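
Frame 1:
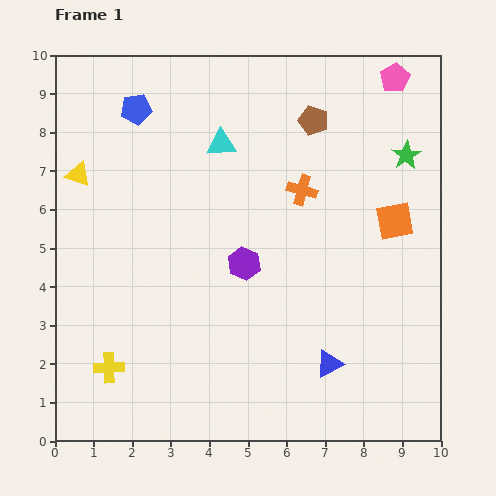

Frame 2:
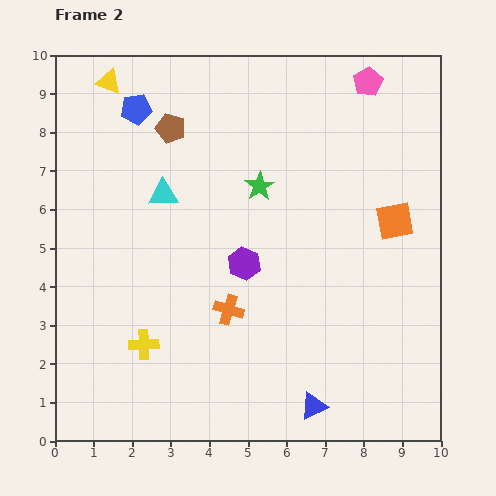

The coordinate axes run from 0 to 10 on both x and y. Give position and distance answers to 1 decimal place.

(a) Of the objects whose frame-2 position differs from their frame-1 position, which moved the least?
the pink pentagon

(moved 0.7)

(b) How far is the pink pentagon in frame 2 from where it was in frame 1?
0.7

The pink pentagon moved from (8.8, 9.4) to (8.1, 9.3), a distance of √(0.7² + 0.1²) ≈ 0.7.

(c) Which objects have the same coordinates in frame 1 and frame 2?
the blue pentagon, the purple hexagon, the orange square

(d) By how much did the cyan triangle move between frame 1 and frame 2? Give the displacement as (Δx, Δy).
(-1.5, -1.3)

The cyan triangle was at (4.3, 7.7) in frame 1 and (2.8, 6.4) in frame 2.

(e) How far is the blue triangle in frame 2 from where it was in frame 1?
1.2

The blue triangle moved from (7.1, 2.0) to (6.7, 0.9), a distance of √(0.4² + 1.1²) ≈ 1.2.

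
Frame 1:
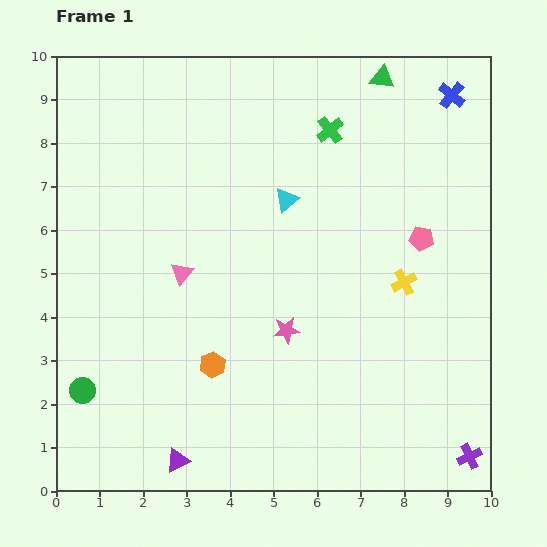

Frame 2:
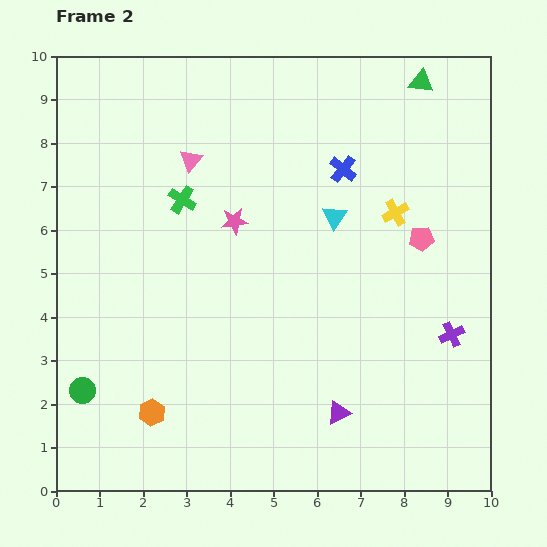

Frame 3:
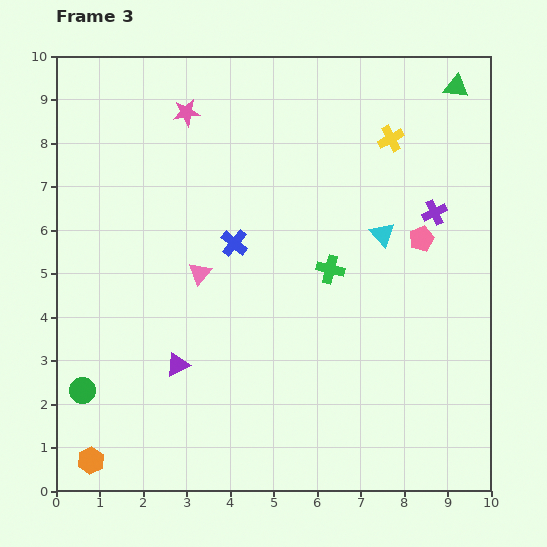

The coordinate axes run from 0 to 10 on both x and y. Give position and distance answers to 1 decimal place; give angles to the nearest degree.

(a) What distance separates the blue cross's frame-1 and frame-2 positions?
3.0

The blue cross moved from (9.1, 9.1) to (6.6, 7.4), a distance of √(2.5² + 1.7²) ≈ 3.0.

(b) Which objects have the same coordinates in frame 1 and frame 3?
the green circle, the pink pentagon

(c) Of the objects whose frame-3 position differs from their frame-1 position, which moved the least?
the pink triangle

(moved 0.4)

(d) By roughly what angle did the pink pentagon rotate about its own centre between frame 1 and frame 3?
31° counter-clockwise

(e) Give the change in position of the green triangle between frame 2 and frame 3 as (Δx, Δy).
(0.8, -0.1)

The green triangle was at (8.4, 9.4) in frame 2 and (9.2, 9.3) in frame 3.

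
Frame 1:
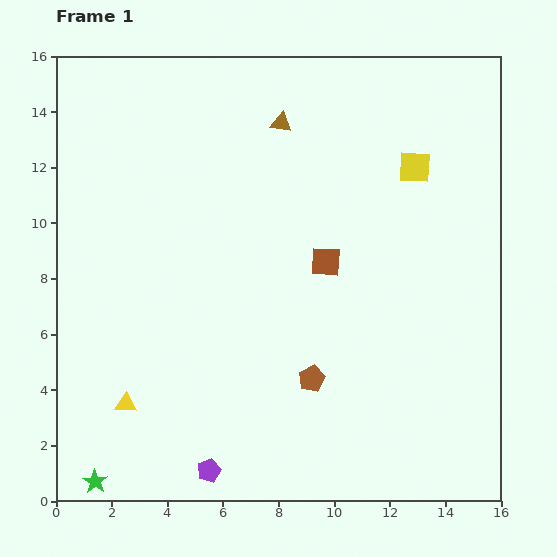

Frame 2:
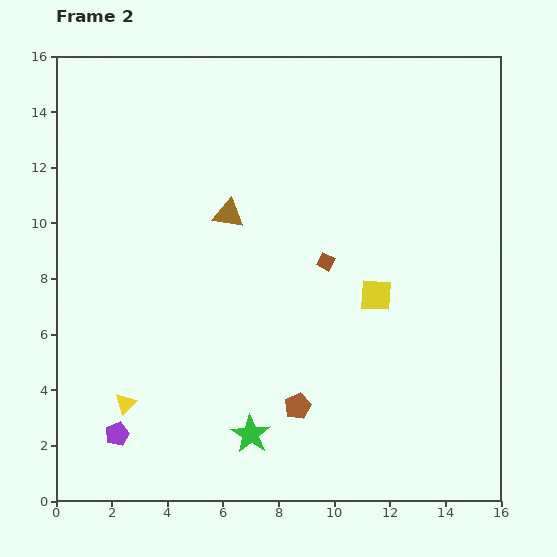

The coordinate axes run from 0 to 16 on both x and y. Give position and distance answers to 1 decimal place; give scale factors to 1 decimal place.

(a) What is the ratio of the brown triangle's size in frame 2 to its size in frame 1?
1.5×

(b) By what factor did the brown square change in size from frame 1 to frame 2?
0.6×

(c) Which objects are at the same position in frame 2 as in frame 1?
the brown square, the yellow triangle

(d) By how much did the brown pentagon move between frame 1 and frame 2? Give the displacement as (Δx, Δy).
(-0.5, -1.0)

The brown pentagon was at (9.2, 4.4) in frame 1 and (8.7, 3.4) in frame 2.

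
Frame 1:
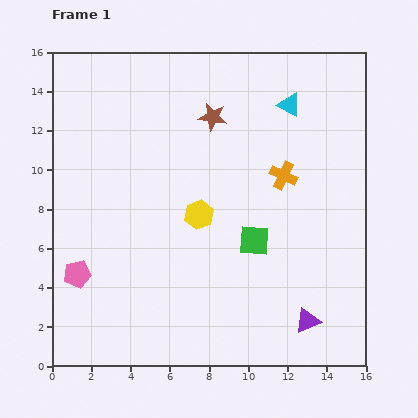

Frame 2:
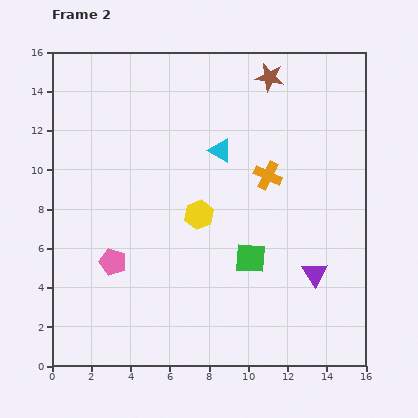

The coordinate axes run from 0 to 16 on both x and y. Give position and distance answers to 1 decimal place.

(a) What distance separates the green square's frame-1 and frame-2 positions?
0.9

The green square moved from (10.3, 6.4) to (10.1, 5.5), a distance of √(0.2² + 0.9²) ≈ 0.9.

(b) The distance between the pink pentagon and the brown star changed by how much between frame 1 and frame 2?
+1.7

Distance in frame 1: 10.6. Distance in frame 2: 12.3.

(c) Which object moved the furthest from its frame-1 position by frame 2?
the cyan triangle

(moved 4.2; next 3.5)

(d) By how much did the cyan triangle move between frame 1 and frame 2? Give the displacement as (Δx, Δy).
(-3.5, -2.3)

The cyan triangle was at (12.1, 13.3) in frame 1 and (8.6, 11.0) in frame 2.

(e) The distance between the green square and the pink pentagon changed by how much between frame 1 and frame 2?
-2.2

Distance in frame 1: 9.2. Distance in frame 2: 7.0.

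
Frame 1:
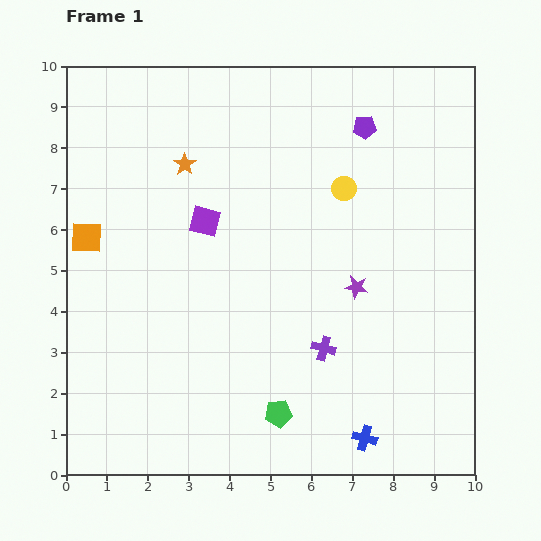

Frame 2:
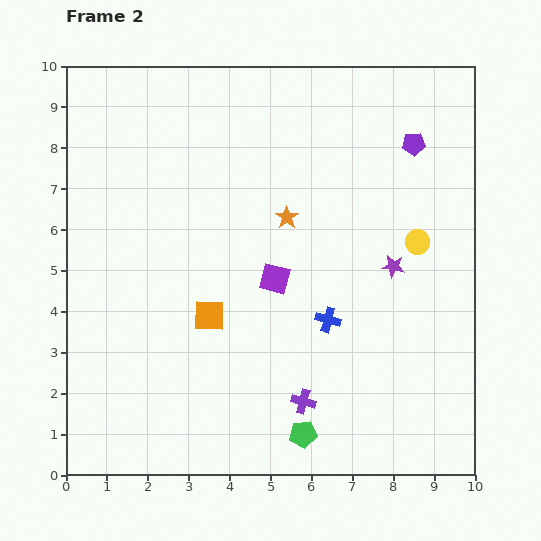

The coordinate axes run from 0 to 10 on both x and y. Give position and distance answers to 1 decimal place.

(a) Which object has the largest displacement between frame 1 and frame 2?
the orange square

(moved 3.6; next 3.0)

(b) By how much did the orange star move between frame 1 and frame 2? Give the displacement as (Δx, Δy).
(2.5, -1.3)

The orange star was at (2.9, 7.6) in frame 1 and (5.4, 6.3) in frame 2.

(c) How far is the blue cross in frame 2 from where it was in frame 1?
3.0

The blue cross moved from (7.3, 0.9) to (6.4, 3.8), a distance of √(0.9² + 2.9²) ≈ 3.0.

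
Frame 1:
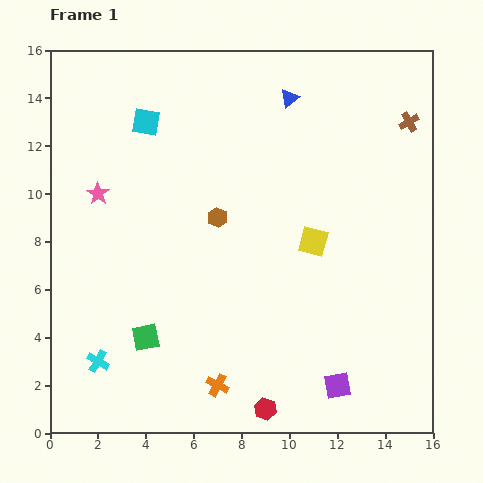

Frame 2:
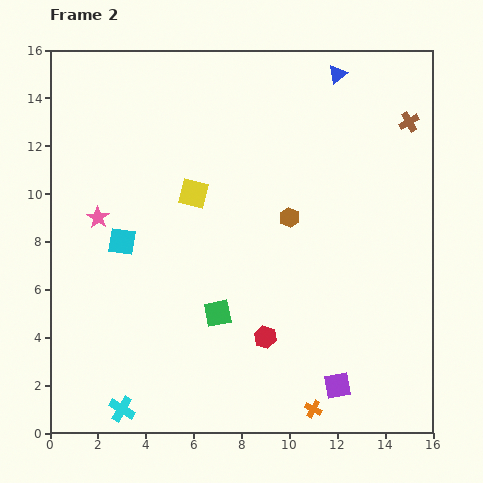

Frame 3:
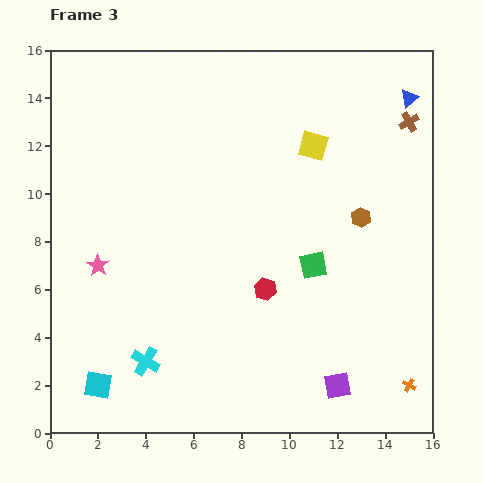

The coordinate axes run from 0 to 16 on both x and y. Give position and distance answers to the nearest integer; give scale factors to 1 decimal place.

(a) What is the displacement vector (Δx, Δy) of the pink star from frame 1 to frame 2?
(0, -1)

The pink star was at (2, 10) in frame 1 and (2, 9) in frame 2.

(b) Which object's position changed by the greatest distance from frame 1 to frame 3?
the cyan square

(moved 11; next 8)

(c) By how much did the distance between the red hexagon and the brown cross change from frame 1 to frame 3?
-4

Distance in frame 1: 13. Distance in frame 3: 9.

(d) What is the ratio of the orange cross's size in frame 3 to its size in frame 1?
0.6×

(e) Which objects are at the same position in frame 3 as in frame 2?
the brown cross, the purple square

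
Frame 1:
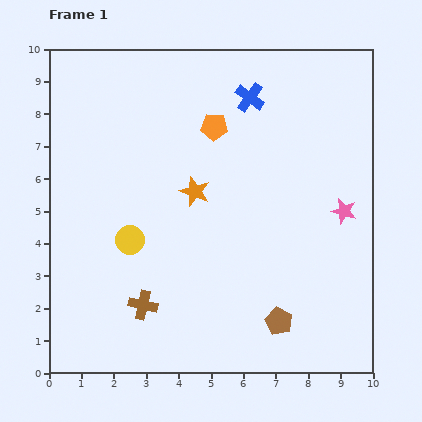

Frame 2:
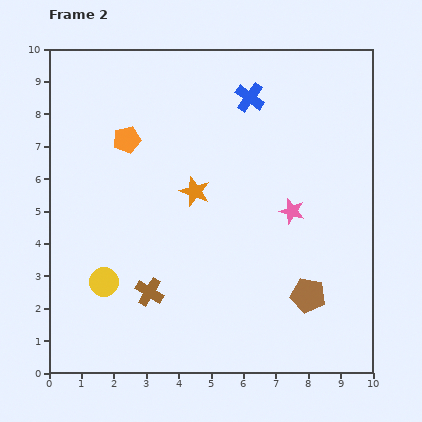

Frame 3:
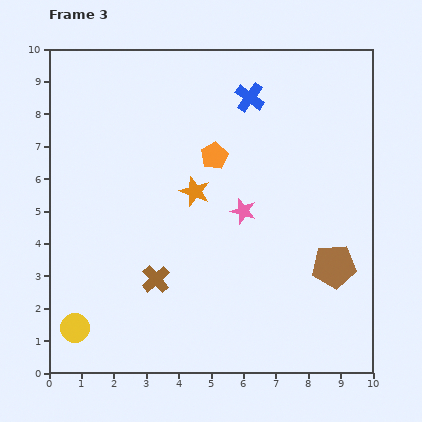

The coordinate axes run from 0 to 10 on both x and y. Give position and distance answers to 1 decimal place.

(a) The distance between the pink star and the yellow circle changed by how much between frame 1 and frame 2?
-0.5

Distance in frame 1: 6.7. Distance in frame 2: 6.2.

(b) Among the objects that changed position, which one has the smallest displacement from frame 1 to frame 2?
the brown cross

(moved 0.4)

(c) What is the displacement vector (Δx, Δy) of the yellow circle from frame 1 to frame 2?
(-0.8, -1.3)

The yellow circle was at (2.5, 4.1) in frame 1 and (1.7, 2.8) in frame 2.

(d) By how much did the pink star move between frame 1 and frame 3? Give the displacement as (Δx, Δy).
(-3.1, 0.0)

The pink star was at (9.1, 5.0) in frame 1 and (6.0, 5.0) in frame 3.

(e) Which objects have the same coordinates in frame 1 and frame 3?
the orange star, the blue cross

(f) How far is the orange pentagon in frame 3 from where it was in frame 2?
2.7

The orange pentagon moved from (2.4, 7.2) to (5.1, 6.7), a distance of √(2.7² + 0.5²) ≈ 2.7.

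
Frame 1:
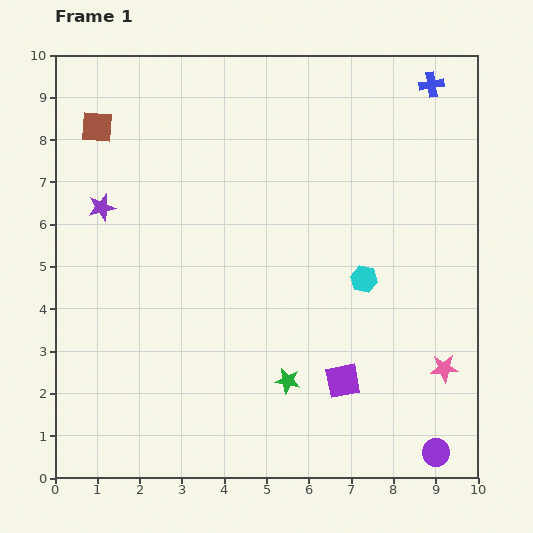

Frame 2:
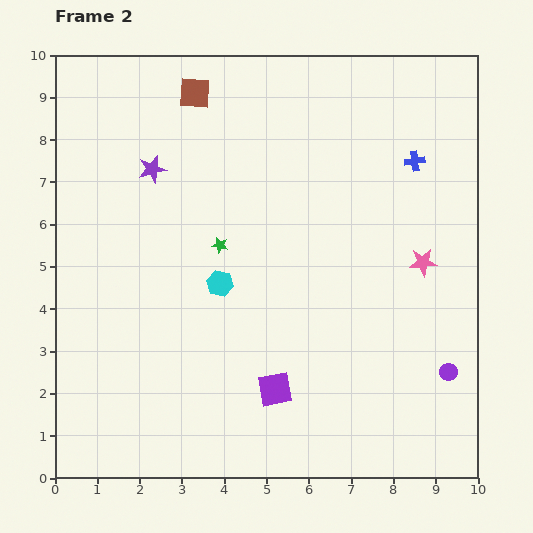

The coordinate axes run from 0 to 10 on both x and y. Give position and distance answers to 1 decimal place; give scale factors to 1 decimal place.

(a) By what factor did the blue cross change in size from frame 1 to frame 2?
0.8×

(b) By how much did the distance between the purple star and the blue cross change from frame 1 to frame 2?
-2.1

Distance in frame 1: 8.3. Distance in frame 2: 6.2.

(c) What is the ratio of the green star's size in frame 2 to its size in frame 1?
0.6×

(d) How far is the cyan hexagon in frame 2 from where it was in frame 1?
3.4

The cyan hexagon moved from (7.3, 4.7) to (3.9, 4.6), a distance of √(3.4² + 0.1²) ≈ 3.4.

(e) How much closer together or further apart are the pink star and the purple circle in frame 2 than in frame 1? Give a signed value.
+0.7

Distance in frame 1: 2.0. Distance in frame 2: 2.7.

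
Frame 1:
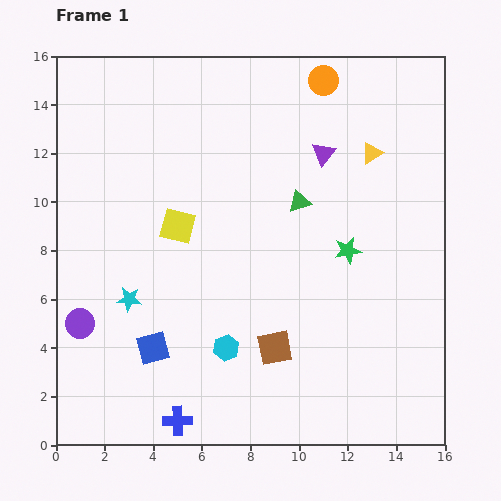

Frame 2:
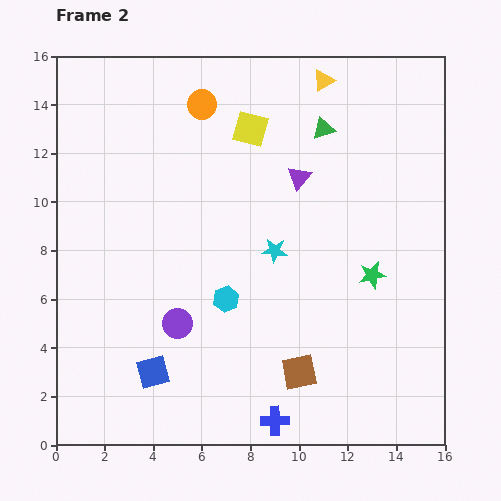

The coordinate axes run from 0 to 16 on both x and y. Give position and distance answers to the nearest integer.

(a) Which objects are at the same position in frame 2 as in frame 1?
none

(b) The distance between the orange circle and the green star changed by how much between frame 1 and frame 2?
+3

Distance in frame 1: 7. Distance in frame 2: 10.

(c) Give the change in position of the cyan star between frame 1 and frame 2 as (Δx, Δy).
(6, 2)

The cyan star was at (3, 6) in frame 1 and (9, 8) in frame 2.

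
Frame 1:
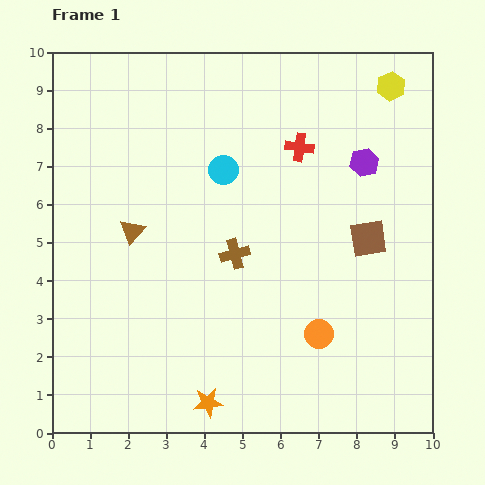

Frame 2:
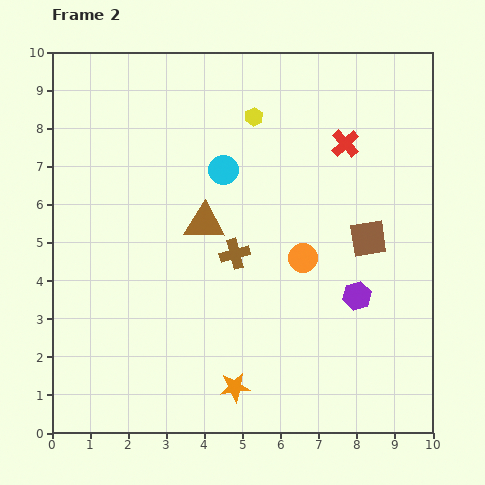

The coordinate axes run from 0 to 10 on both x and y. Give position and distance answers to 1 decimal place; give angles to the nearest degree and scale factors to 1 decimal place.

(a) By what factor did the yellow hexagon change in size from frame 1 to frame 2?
0.6×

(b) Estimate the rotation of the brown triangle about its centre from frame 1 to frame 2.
51° clockwise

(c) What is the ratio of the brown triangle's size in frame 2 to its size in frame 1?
1.6×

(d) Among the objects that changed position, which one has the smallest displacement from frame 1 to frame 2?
the orange star

(moved 0.8)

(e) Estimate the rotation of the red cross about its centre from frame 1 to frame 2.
40° clockwise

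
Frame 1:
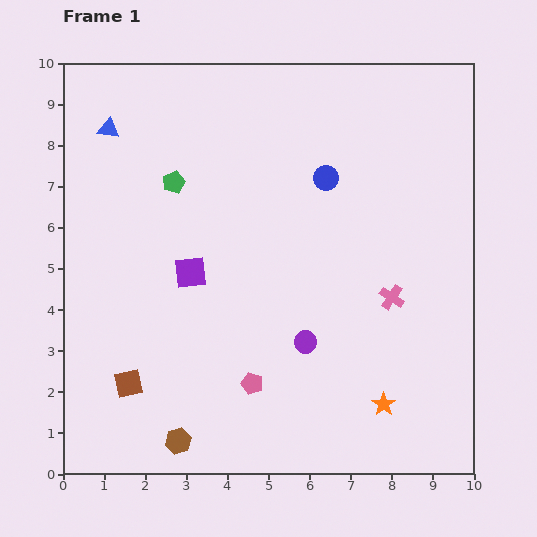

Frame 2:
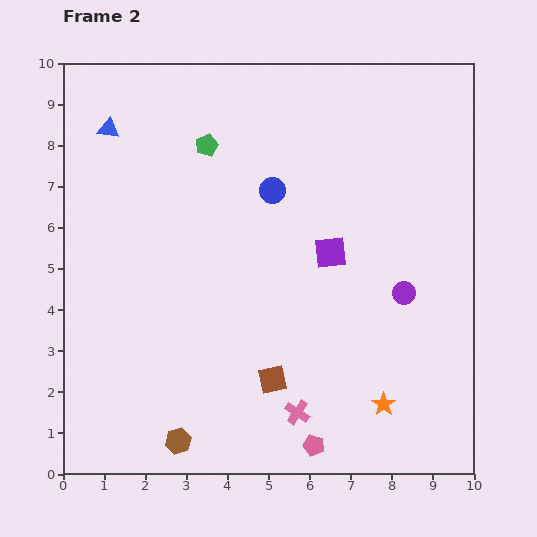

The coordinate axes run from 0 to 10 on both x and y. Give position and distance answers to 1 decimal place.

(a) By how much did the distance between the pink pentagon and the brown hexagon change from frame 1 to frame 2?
+1.0

Distance in frame 1: 2.3. Distance in frame 2: 3.3.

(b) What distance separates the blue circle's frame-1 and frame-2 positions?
1.3

The blue circle moved from (6.4, 7.2) to (5.1, 6.9), a distance of √(1.3² + 0.3²) ≈ 1.3.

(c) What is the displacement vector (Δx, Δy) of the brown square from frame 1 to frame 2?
(3.5, 0.1)

The brown square was at (1.6, 2.2) in frame 1 and (5.1, 2.3) in frame 2.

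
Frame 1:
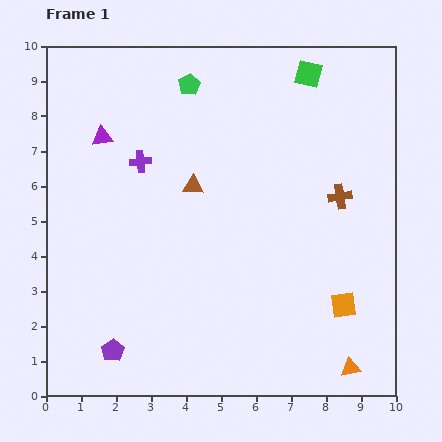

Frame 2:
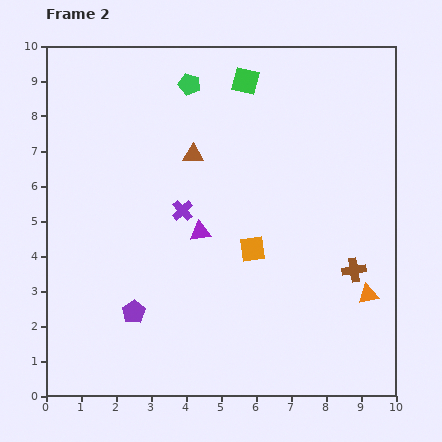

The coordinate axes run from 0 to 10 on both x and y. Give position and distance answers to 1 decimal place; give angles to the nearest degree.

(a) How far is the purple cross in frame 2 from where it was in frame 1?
1.8

The purple cross moved from (2.7, 6.7) to (3.9, 5.3), a distance of √(1.2² + 1.4²) ≈ 1.8.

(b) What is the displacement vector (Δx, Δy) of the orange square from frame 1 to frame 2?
(-2.6, 1.6)

The orange square was at (8.5, 2.6) in frame 1 and (5.9, 4.2) in frame 2.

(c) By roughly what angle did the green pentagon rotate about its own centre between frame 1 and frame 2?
26° counter-clockwise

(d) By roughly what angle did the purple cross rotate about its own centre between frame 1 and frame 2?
37° counter-clockwise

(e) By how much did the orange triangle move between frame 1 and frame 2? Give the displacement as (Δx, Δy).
(0.5, 2.1)

The orange triangle was at (8.7, 0.8) in frame 1 and (9.2, 2.9) in frame 2.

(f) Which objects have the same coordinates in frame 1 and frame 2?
the green pentagon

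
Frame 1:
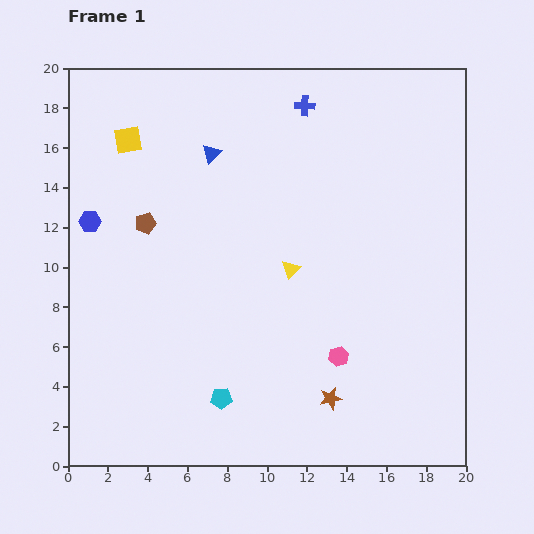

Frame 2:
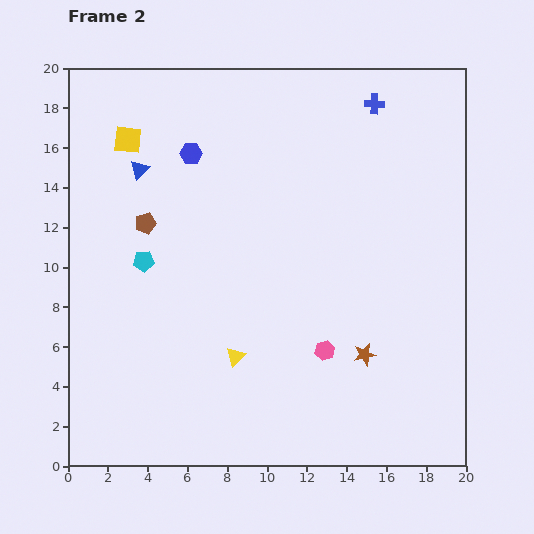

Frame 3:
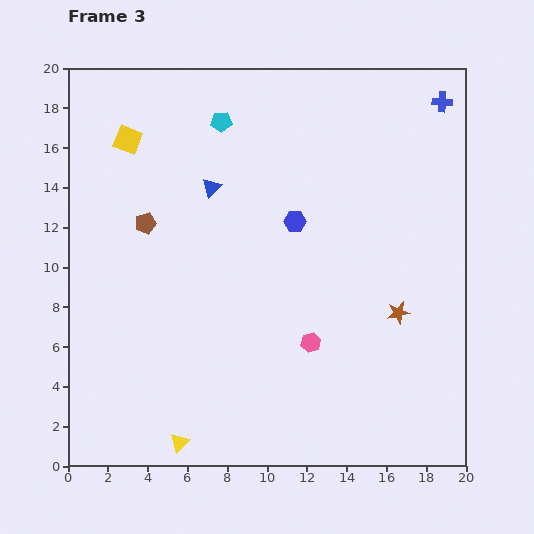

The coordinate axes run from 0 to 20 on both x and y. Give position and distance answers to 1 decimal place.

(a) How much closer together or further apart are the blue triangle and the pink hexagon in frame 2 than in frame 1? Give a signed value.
+1.0

Distance in frame 1: 12.0. Distance in frame 2: 13.0.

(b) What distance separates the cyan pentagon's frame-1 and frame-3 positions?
13.9

The cyan pentagon moved from (7.7, 3.4) to (7.7, 17.3), a distance of √(0.0² + 13.9²) ≈ 13.9.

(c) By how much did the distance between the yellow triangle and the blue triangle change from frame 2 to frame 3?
+2.3

Distance in frame 2: 10.6. Distance in frame 3: 12.9.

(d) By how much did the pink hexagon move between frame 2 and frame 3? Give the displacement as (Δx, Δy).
(-0.7, 0.4)

The pink hexagon was at (12.9, 5.8) in frame 2 and (12.2, 6.2) in frame 3.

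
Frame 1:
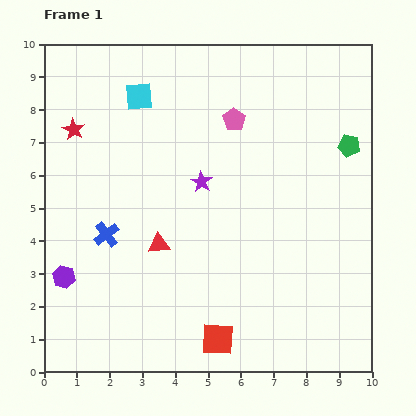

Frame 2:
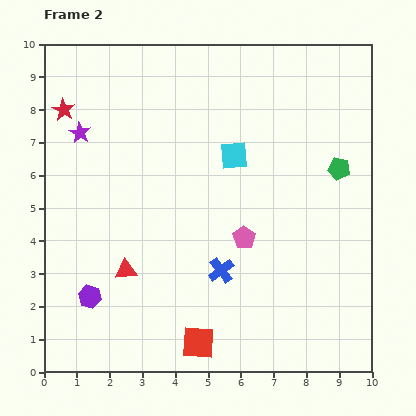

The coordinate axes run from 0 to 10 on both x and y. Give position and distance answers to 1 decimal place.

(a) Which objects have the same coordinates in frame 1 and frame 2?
none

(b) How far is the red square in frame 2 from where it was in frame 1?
0.6

The red square moved from (5.3, 1.0) to (4.7, 0.9), a distance of √(0.6² + 0.1²) ≈ 0.6.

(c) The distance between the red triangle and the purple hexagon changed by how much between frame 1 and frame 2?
-1.7

Distance in frame 1: 3.1. Distance in frame 2: 1.4.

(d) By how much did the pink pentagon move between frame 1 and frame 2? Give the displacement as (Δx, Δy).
(0.3, -3.6)

The pink pentagon was at (5.8, 7.7) in frame 1 and (6.1, 4.1) in frame 2.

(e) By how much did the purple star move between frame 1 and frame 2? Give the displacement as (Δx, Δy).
(-3.7, 1.5)

The purple star was at (4.8, 5.8) in frame 1 and (1.1, 7.3) in frame 2.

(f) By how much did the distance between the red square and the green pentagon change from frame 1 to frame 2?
-0.3

Distance in frame 1: 7.1. Distance in frame 2: 6.8.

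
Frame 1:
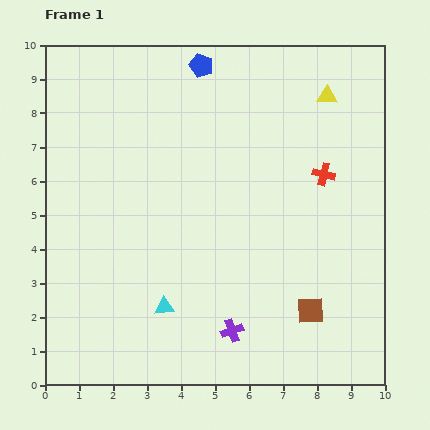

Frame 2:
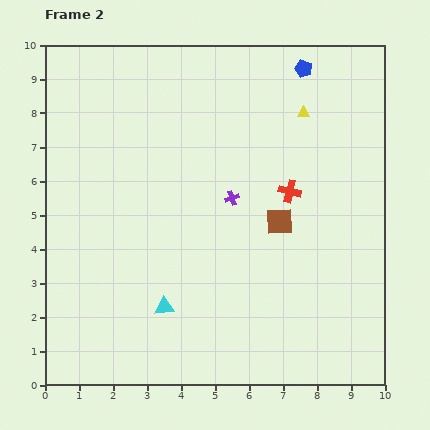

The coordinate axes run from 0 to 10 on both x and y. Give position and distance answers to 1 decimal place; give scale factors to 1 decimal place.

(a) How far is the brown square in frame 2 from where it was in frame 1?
2.8

The brown square moved from (7.8, 2.2) to (6.9, 4.8), a distance of √(0.9² + 2.6²) ≈ 2.8.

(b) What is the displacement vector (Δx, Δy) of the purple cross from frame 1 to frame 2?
(0.0, 3.9)

The purple cross was at (5.5, 1.6) in frame 1 and (5.5, 5.5) in frame 2.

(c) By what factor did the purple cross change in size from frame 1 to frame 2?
0.6×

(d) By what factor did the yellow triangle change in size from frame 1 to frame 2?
0.6×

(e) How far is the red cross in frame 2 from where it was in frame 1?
1.1

The red cross moved from (8.2, 6.2) to (7.2, 5.7), a distance of √(1.0² + 0.5²) ≈ 1.1.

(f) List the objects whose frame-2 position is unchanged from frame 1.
the cyan triangle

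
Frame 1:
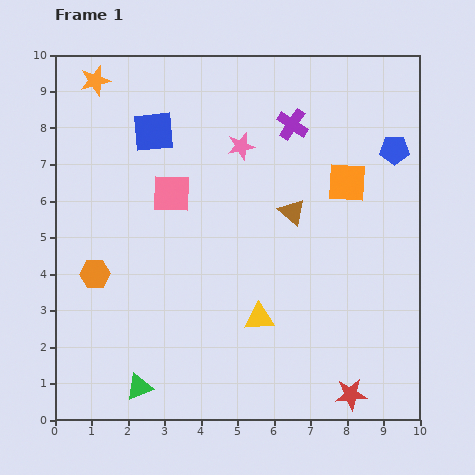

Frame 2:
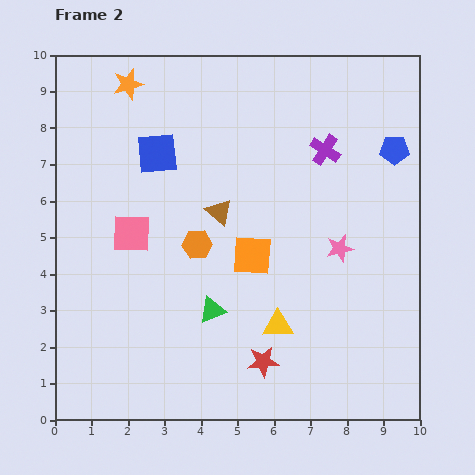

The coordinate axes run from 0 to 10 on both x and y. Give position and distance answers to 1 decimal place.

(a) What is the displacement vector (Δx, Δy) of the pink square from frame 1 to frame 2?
(-1.1, -1.1)

The pink square was at (3.2, 6.2) in frame 1 and (2.1, 5.1) in frame 2.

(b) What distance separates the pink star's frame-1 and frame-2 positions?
3.9

The pink star moved from (5.1, 7.5) to (7.8, 4.7), a distance of √(2.7² + 2.8²) ≈ 3.9.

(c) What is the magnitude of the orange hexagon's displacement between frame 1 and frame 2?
2.9

The orange hexagon moved from (1.1, 4.0) to (3.9, 4.8), a distance of √(2.8² + 0.8²) ≈ 2.9.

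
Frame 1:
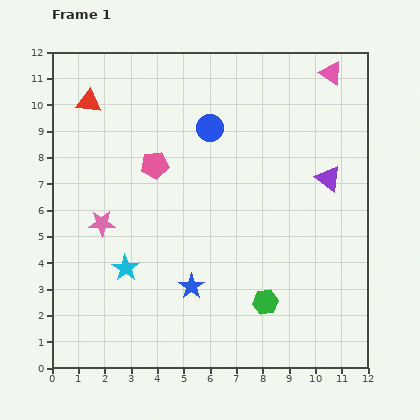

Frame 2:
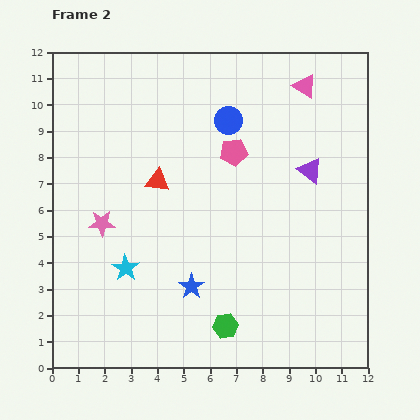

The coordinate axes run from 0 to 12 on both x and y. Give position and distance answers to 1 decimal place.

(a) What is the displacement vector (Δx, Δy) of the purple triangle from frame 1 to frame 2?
(-0.7, 0.3)

The purple triangle was at (10.5, 7.2) in frame 1 and (9.8, 7.5) in frame 2.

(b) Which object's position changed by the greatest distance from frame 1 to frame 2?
the red triangle

(moved 4.0; next 3.0)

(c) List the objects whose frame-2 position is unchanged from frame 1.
the blue star, the pink star, the cyan star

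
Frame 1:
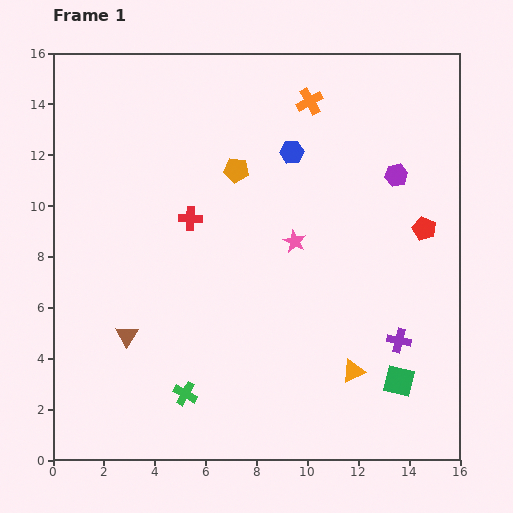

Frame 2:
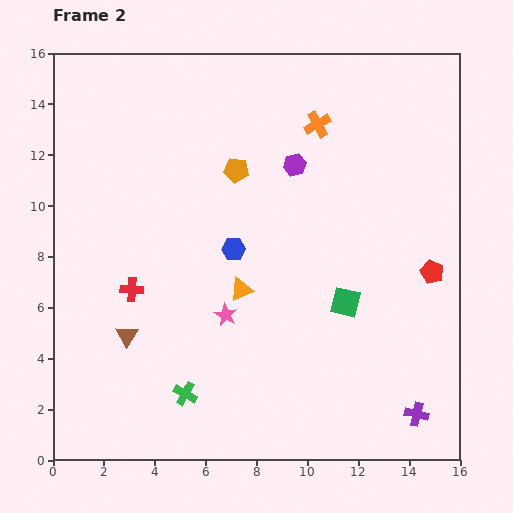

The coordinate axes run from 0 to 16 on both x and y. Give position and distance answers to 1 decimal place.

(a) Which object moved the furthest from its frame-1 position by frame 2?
the orange triangle

(moved 5.4; next 4.4)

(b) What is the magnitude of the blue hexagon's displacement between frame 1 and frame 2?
4.4

The blue hexagon moved from (9.4, 12.1) to (7.1, 8.3), a distance of √(2.3² + 3.8²) ≈ 4.4.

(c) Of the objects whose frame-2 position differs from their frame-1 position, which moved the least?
the orange cross

(moved 0.9)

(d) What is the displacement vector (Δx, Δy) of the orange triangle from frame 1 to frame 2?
(-4.4, 3.2)

The orange triangle was at (11.8, 3.5) in frame 1 and (7.4, 6.7) in frame 2.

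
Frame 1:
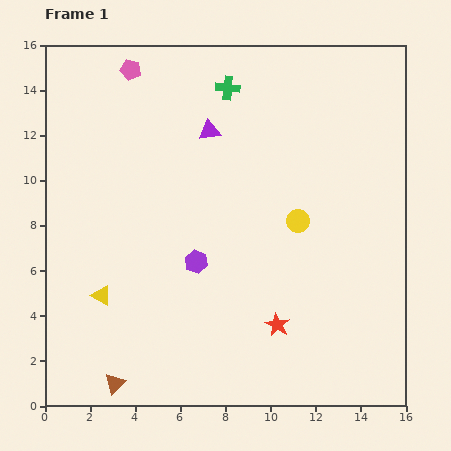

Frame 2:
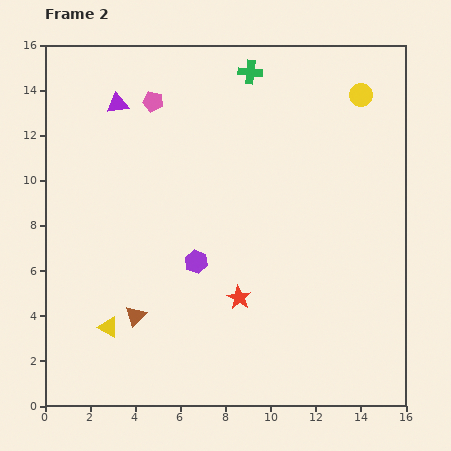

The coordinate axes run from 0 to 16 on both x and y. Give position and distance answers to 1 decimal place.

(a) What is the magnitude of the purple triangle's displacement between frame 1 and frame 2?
4.3

The purple triangle moved from (7.3, 12.2) to (3.2, 13.4), a distance of √(4.1² + 1.2²) ≈ 4.3.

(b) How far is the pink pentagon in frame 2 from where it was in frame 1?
1.7

The pink pentagon moved from (3.8, 14.9) to (4.8, 13.5), a distance of √(1.0² + 1.4²) ≈ 1.7.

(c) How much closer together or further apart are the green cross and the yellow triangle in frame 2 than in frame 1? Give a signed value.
+2.1

Distance in frame 1: 10.8. Distance in frame 2: 12.9.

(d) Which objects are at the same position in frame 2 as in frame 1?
the purple hexagon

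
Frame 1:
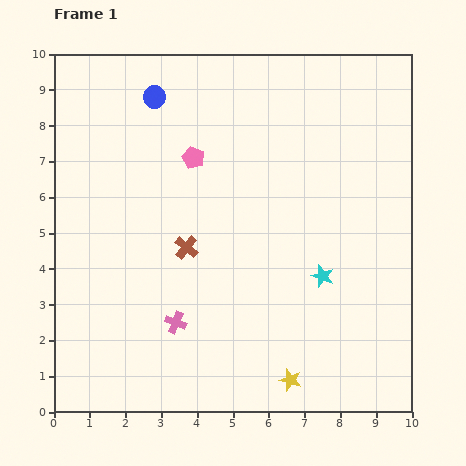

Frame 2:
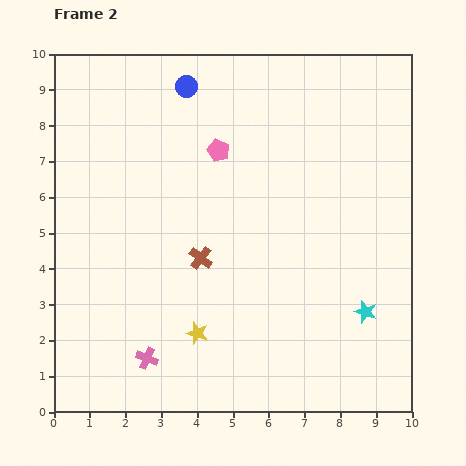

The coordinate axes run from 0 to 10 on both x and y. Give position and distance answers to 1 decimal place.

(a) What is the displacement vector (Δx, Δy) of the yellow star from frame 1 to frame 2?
(-2.6, 1.3)

The yellow star was at (6.6, 0.9) in frame 1 and (4.0, 2.2) in frame 2.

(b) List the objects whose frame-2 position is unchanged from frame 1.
none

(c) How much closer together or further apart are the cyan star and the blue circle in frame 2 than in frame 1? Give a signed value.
+1.1

Distance in frame 1: 6.9. Distance in frame 2: 8.0.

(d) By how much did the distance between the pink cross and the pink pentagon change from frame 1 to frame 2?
+1.5

Distance in frame 1: 4.6. Distance in frame 2: 6.1.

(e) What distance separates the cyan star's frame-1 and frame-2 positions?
1.6

The cyan star moved from (7.5, 3.8) to (8.7, 2.8), a distance of √(1.2² + 1.0²) ≈ 1.6.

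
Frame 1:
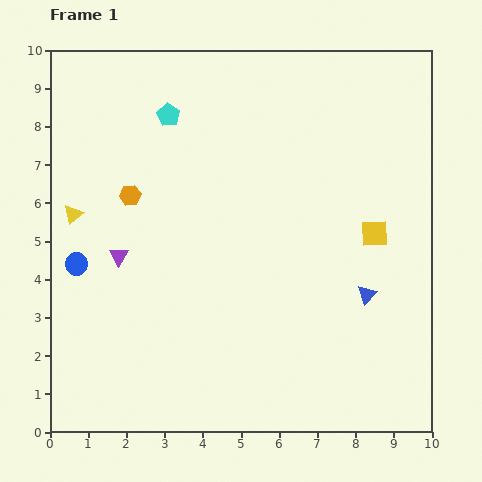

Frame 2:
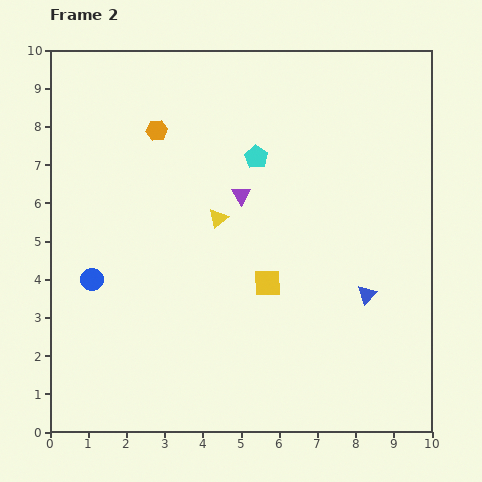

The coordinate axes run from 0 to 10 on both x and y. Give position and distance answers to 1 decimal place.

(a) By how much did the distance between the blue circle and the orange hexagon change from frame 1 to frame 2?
+2.0

Distance in frame 1: 2.3. Distance in frame 2: 4.3.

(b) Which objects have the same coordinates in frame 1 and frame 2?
the blue triangle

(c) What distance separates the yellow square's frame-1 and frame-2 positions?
3.1

The yellow square moved from (8.5, 5.2) to (5.7, 3.9), a distance of √(2.8² + 1.3²) ≈ 3.1.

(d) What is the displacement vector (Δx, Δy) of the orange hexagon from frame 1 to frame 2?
(0.7, 1.7)

The orange hexagon was at (2.1, 6.2) in frame 1 and (2.8, 7.9) in frame 2.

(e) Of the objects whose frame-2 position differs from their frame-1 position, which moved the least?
the blue circle

(moved 0.6)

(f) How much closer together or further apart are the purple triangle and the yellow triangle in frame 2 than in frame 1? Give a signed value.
-0.8

Distance in frame 1: 1.6. Distance in frame 2: 0.8.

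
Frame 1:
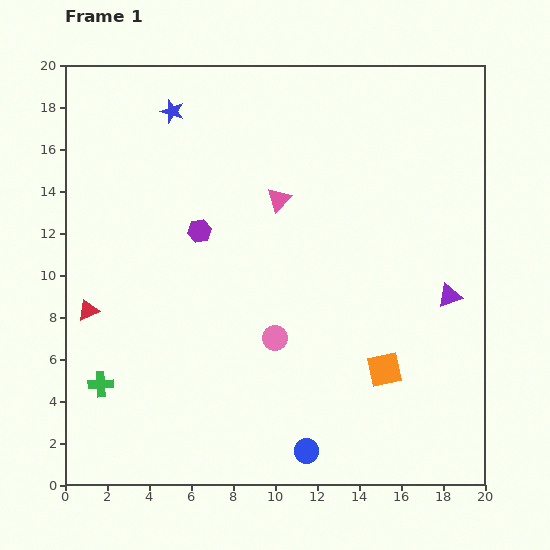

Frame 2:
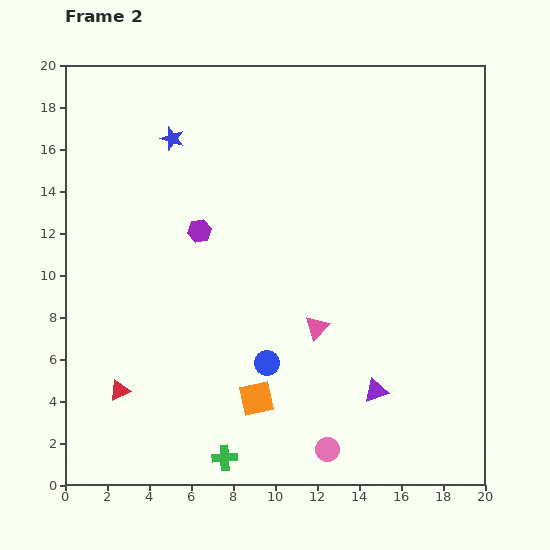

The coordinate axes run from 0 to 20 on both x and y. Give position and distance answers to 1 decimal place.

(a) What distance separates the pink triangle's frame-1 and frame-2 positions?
6.4

The pink triangle moved from (10.2, 13.6) to (12.0, 7.5), a distance of √(1.8² + 6.1²) ≈ 6.4.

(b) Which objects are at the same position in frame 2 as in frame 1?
the purple hexagon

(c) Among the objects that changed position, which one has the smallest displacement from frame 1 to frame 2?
the blue star

(moved 1.3)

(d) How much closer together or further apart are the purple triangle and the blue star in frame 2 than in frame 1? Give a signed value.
-0.5

Distance in frame 1: 15.9. Distance in frame 2: 15.4.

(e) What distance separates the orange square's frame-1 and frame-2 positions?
6.3

The orange square moved from (15.2, 5.5) to (9.1, 4.1), a distance of √(6.1² + 1.4²) ≈ 6.3.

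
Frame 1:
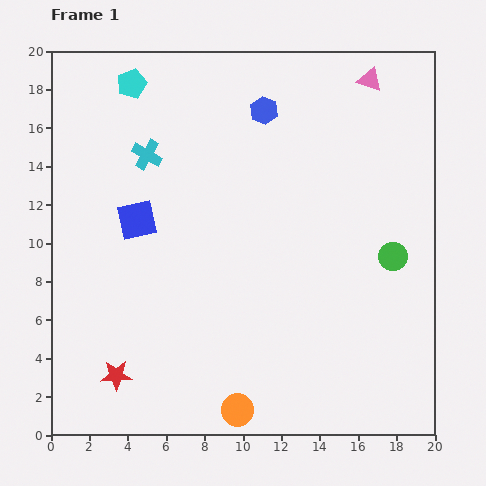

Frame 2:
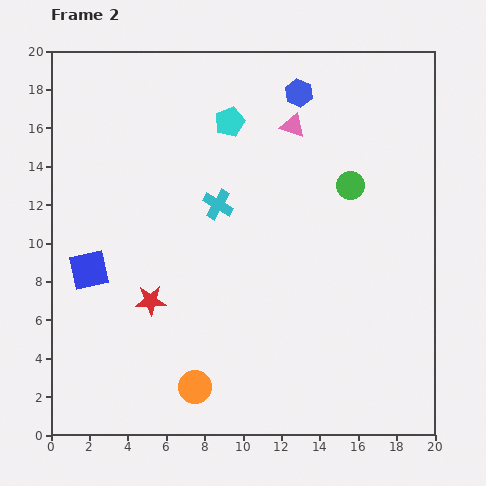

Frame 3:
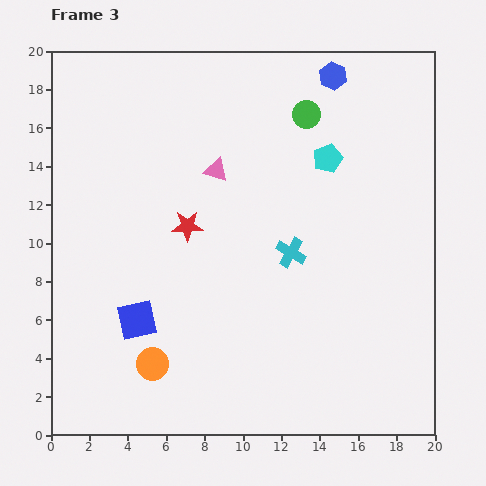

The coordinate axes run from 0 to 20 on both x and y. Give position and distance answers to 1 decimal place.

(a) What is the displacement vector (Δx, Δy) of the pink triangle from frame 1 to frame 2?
(-4.0, -2.4)

The pink triangle was at (16.6, 18.5) in frame 1 and (12.6, 16.1) in frame 2.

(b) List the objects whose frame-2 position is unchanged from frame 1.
none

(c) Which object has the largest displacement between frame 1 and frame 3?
the cyan pentagon

(moved 10.9; next 9.3)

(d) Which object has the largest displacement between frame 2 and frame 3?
the cyan pentagon

(moved 5.4; next 4.6)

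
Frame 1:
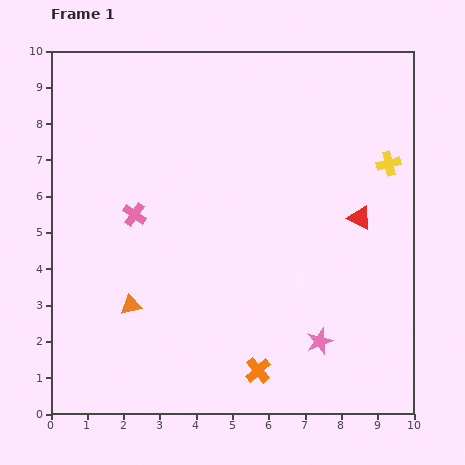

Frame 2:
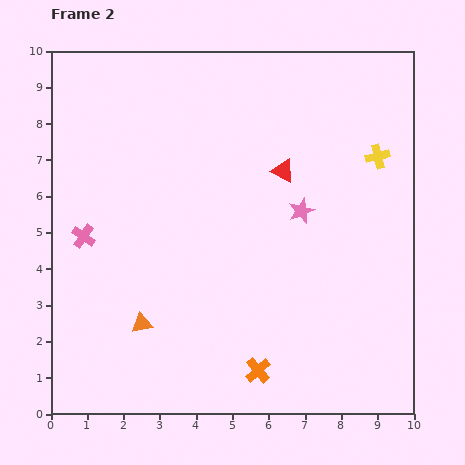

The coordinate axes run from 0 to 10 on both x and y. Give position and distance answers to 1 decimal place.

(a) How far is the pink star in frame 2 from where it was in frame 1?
3.6

The pink star moved from (7.4, 2.0) to (6.9, 5.6), a distance of √(0.5² + 3.6²) ≈ 3.6.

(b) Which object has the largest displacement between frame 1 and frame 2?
the pink star

(moved 3.6; next 2.5)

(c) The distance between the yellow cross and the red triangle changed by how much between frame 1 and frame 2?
+0.9

Distance in frame 1: 1.7. Distance in frame 2: 2.6.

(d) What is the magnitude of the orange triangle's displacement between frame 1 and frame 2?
0.6

The orange triangle moved from (2.2, 3.0) to (2.5, 2.5), a distance of √(0.3² + 0.5²) ≈ 0.6.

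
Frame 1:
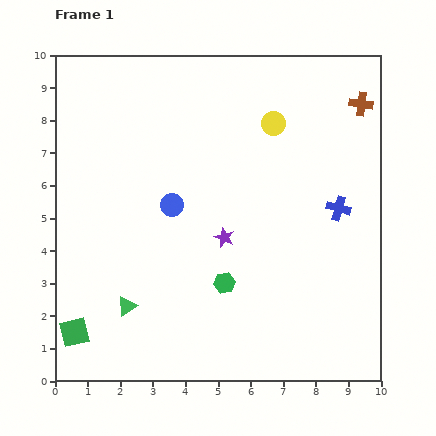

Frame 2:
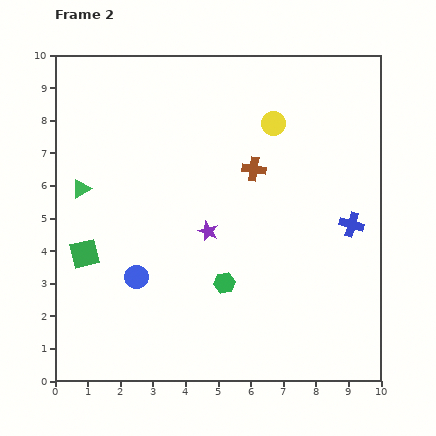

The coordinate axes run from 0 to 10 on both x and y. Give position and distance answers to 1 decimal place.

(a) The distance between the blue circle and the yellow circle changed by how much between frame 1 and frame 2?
+2.3

Distance in frame 1: 4.0. Distance in frame 2: 6.3.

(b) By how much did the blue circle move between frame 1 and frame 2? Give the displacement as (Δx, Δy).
(-1.1, -2.2)

The blue circle was at (3.6, 5.4) in frame 1 and (2.5, 3.2) in frame 2.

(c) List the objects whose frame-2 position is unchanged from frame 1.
the yellow circle, the green hexagon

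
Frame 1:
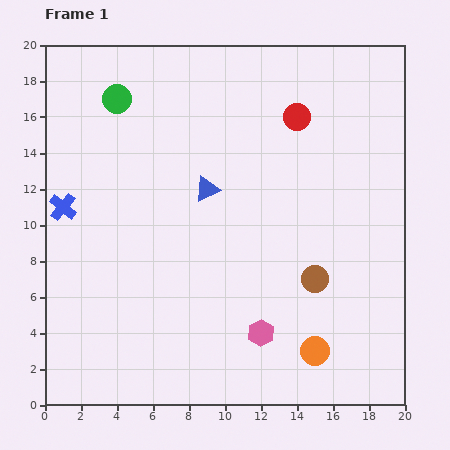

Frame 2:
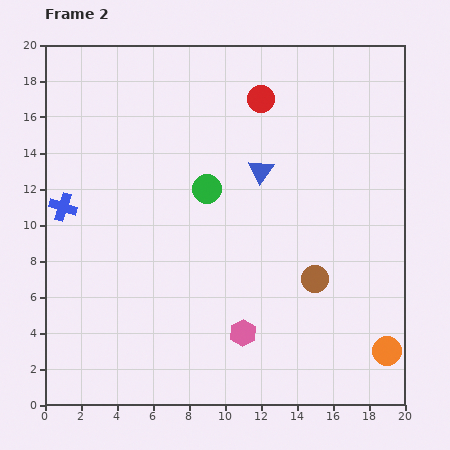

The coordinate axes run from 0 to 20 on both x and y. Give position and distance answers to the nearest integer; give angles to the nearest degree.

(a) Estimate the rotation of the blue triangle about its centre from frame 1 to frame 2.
30° counter-clockwise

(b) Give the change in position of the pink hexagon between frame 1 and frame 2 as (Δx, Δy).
(-1, 0)

The pink hexagon was at (12, 4) in frame 1 and (11, 4) in frame 2.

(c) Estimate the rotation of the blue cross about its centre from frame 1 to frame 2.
21° counter-clockwise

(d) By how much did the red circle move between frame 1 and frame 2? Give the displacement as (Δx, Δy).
(-2, 1)

The red circle was at (14, 16) in frame 1 and (12, 17) in frame 2.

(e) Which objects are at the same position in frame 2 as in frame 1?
the blue cross, the brown circle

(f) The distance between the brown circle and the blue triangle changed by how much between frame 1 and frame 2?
-1

Distance in frame 1: 8. Distance in frame 2: 7.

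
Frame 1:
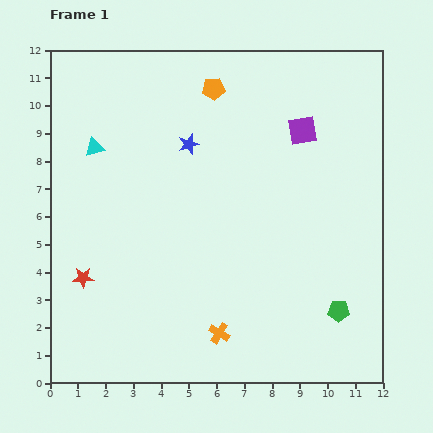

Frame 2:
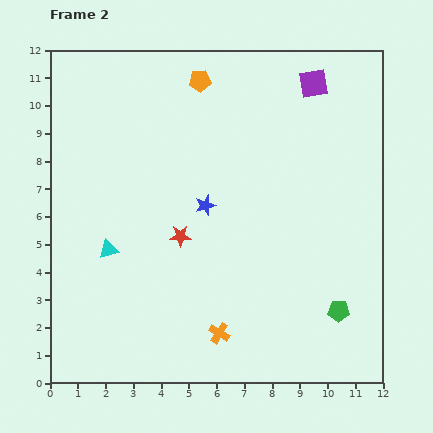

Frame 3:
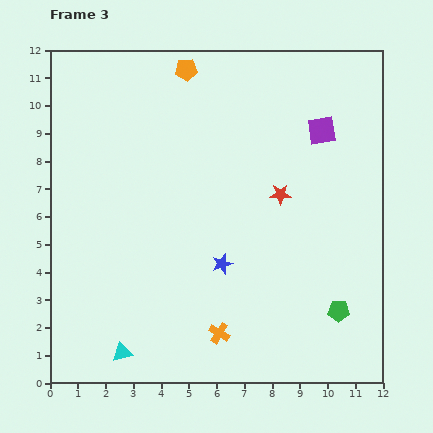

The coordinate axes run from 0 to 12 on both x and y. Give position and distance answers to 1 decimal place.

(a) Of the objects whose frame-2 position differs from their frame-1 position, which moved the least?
the orange pentagon

(moved 0.6)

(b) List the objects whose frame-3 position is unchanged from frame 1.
the green pentagon, the orange cross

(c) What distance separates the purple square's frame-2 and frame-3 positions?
1.7

The purple square moved from (9.5, 10.8) to (9.8, 9.1), a distance of √(0.3² + 1.7²) ≈ 1.7.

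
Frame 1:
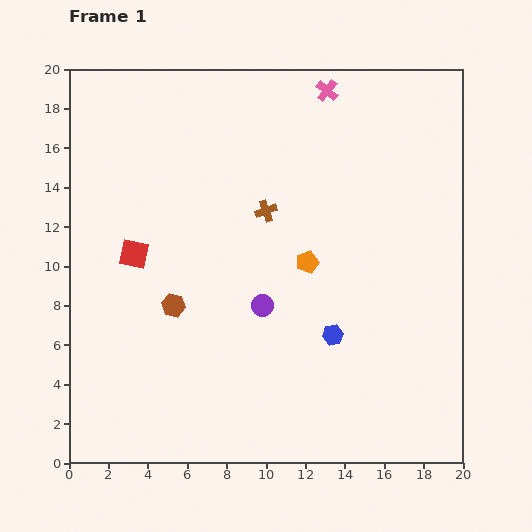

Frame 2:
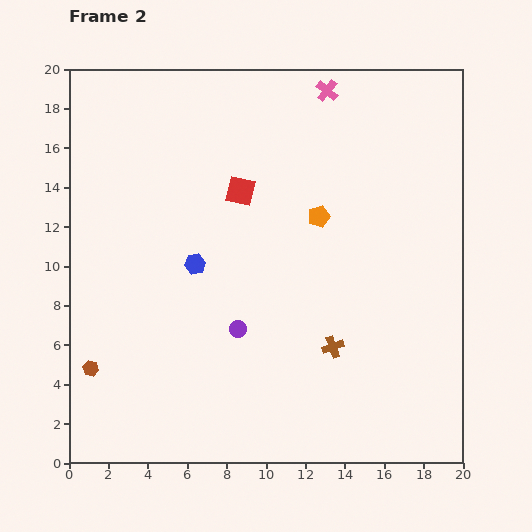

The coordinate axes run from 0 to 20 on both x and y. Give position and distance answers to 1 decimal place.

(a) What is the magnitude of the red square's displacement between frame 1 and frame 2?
6.3

The red square moved from (3.3, 10.6) to (8.7, 13.8), a distance of √(5.4² + 3.2²) ≈ 6.3.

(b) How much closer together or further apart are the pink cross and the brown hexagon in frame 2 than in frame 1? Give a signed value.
+5.1

Distance in frame 1: 13.4. Distance in frame 2: 18.5.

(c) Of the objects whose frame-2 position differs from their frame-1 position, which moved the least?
the purple circle

(moved 1.7)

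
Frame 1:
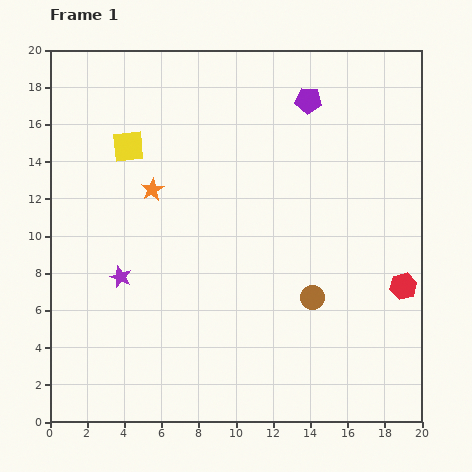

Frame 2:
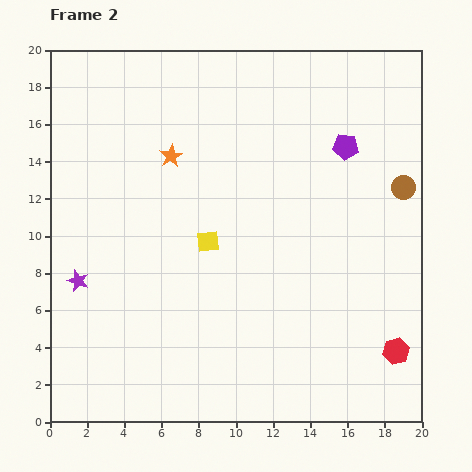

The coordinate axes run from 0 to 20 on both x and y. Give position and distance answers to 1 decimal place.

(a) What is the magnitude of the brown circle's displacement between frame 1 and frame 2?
7.7

The brown circle moved from (14.1, 6.7) to (19.0, 12.6), a distance of √(4.9² + 5.9²) ≈ 7.7.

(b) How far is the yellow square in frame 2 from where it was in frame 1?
6.7

The yellow square moved from (4.2, 14.8) to (8.5, 9.7), a distance of √(4.3² + 5.1²) ≈ 6.7.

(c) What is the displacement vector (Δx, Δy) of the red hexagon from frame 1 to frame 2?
(-0.4, -3.5)

The red hexagon was at (19.0, 7.3) in frame 1 and (18.6, 3.8) in frame 2.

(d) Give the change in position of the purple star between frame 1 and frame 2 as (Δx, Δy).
(-2.3, -0.2)

The purple star was at (3.8, 7.8) in frame 1 and (1.5, 7.6) in frame 2.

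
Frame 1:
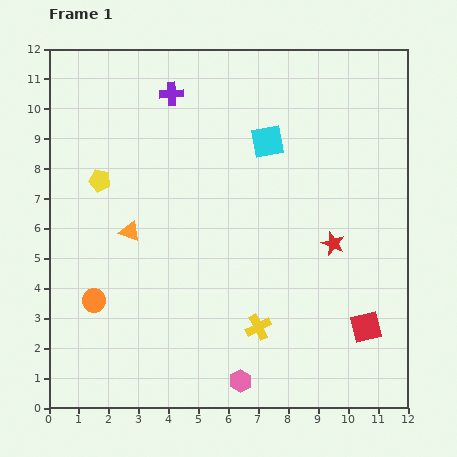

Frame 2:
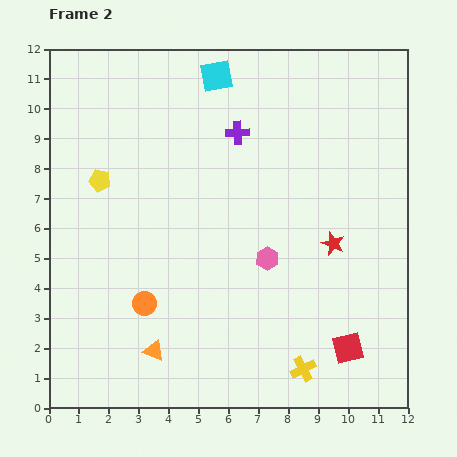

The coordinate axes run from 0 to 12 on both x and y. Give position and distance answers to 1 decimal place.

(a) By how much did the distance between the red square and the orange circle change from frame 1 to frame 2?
-2.1

Distance in frame 1: 9.1. Distance in frame 2: 7.0.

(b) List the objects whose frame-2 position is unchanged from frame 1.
the yellow pentagon, the red star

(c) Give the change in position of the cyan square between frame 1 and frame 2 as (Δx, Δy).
(-1.7, 2.2)

The cyan square was at (7.3, 8.9) in frame 1 and (5.6, 11.1) in frame 2.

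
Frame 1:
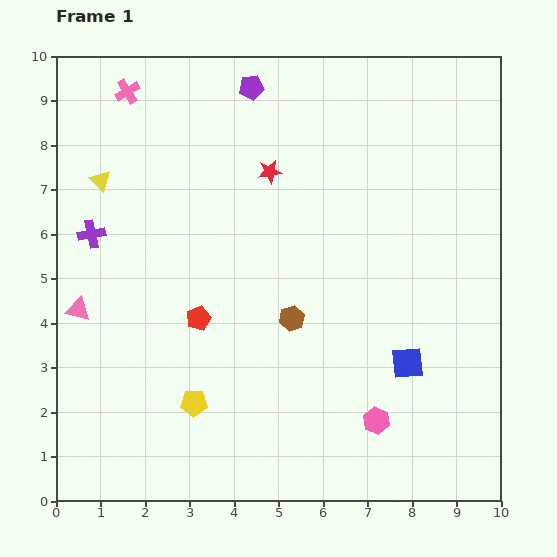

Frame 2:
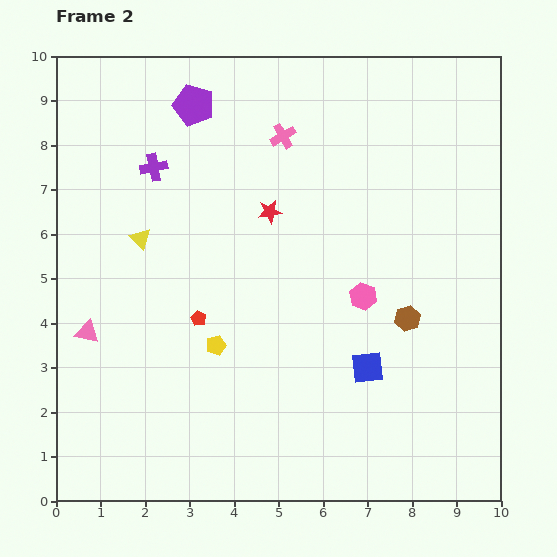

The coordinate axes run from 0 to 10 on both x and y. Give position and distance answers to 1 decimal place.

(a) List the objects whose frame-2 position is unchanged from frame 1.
the red pentagon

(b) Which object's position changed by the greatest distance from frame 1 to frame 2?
the pink cross

(moved 3.6; next 2.8)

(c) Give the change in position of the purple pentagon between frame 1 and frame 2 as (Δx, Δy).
(-1.3, -0.4)

The purple pentagon was at (4.4, 9.3) in frame 1 and (3.1, 8.9) in frame 2.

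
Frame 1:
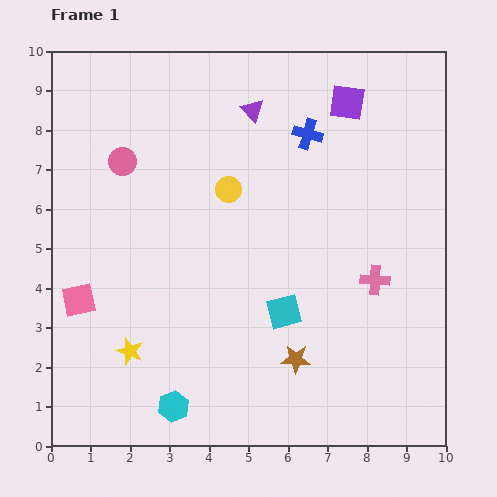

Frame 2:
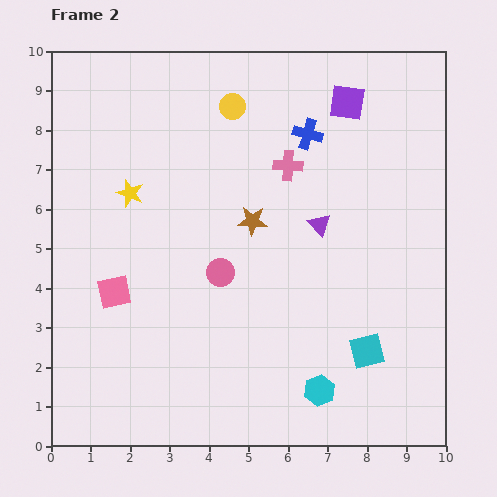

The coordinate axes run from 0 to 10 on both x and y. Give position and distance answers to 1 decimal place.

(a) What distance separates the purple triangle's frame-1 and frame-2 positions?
3.4

The purple triangle moved from (5.1, 8.5) to (6.8, 5.6), a distance of √(1.7² + 2.9²) ≈ 3.4.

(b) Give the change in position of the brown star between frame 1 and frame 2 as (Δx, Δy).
(-1.1, 3.5)

The brown star was at (6.2, 2.2) in frame 1 and (5.1, 5.7) in frame 2.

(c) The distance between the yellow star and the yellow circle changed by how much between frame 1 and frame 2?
-1.4

Distance in frame 1: 4.8. Distance in frame 2: 3.4.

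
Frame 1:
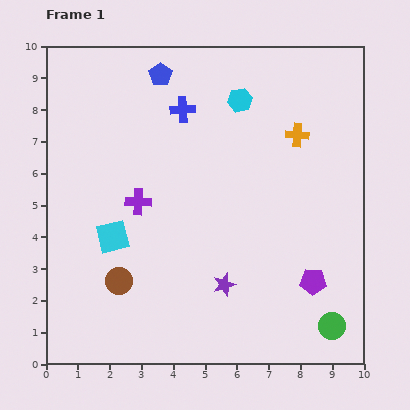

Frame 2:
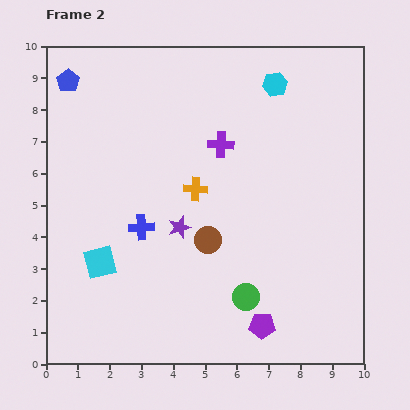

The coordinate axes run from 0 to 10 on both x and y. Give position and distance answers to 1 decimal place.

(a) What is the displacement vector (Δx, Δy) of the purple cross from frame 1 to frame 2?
(2.6, 1.8)

The purple cross was at (2.9, 5.1) in frame 1 and (5.5, 6.9) in frame 2.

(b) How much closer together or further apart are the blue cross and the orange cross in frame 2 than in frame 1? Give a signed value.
-1.6

Distance in frame 1: 3.7. Distance in frame 2: 2.1.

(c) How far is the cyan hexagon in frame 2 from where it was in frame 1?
1.2

The cyan hexagon moved from (6.1, 8.3) to (7.2, 8.8), a distance of √(1.1² + 0.5²) ≈ 1.2.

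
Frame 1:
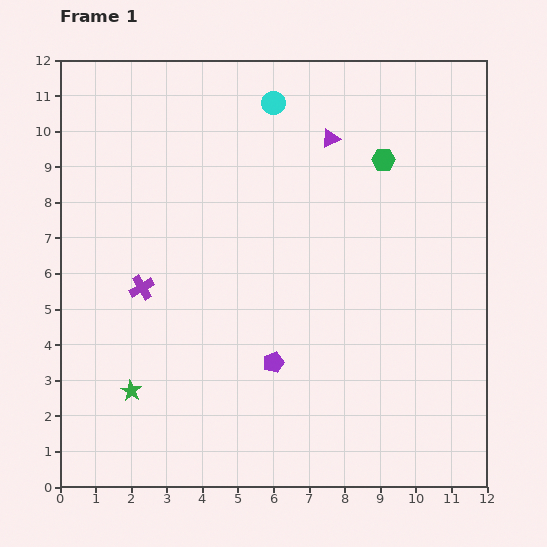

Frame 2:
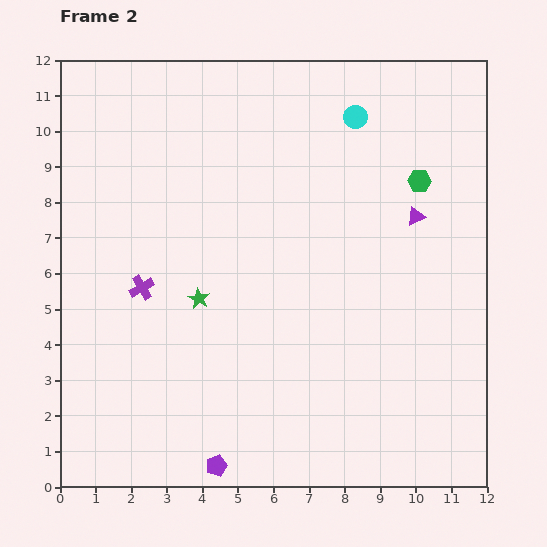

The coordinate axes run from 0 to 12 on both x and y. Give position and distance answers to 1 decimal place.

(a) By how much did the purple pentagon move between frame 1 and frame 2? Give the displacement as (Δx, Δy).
(-1.6, -2.9)

The purple pentagon was at (6.0, 3.5) in frame 1 and (4.4, 0.6) in frame 2.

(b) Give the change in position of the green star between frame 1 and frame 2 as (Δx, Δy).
(1.9, 2.6)

The green star was at (2.0, 2.7) in frame 1 and (3.9, 5.3) in frame 2.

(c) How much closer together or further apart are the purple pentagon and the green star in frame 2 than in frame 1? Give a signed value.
+0.6

Distance in frame 1: 4.1. Distance in frame 2: 4.7.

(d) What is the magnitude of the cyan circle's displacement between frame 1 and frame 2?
2.3

The cyan circle moved from (6.0, 10.8) to (8.3, 10.4), a distance of √(2.3² + 0.4²) ≈ 2.3.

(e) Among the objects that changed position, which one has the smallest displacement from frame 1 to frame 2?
the green hexagon

(moved 1.2)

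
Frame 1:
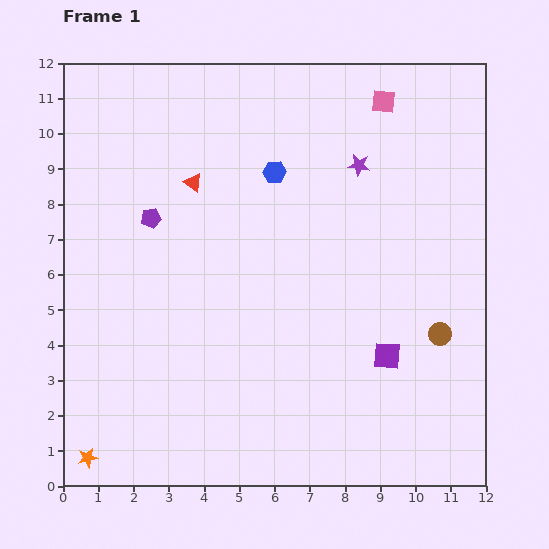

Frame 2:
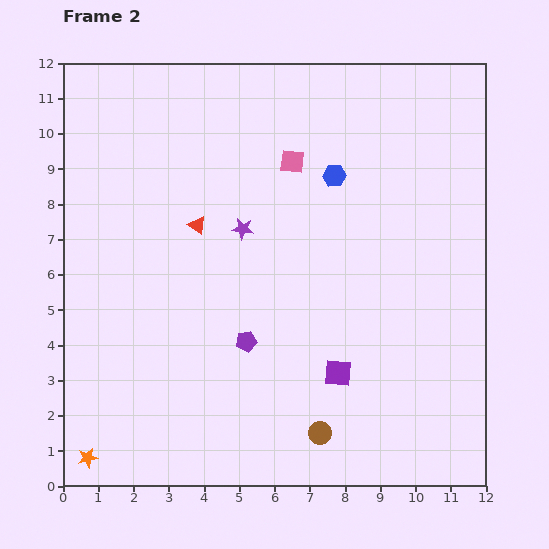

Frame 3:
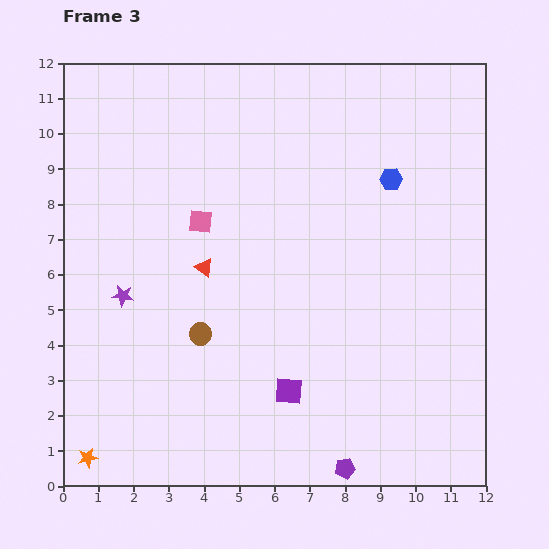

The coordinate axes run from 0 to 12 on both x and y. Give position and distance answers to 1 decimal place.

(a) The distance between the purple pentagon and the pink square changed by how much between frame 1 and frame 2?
-2.1

Distance in frame 1: 7.4. Distance in frame 2: 5.3.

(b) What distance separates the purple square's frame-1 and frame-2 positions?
1.5

The purple square moved from (9.2, 3.7) to (7.8, 3.2), a distance of √(1.4² + 0.5²) ≈ 1.5.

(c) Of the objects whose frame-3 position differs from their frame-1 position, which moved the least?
the red triangle

(moved 2.4)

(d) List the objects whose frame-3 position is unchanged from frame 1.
the orange star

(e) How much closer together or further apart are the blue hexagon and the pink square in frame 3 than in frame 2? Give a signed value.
+4.2

Distance in frame 2: 1.3. Distance in frame 3: 5.5.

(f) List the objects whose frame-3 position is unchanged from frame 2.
the orange star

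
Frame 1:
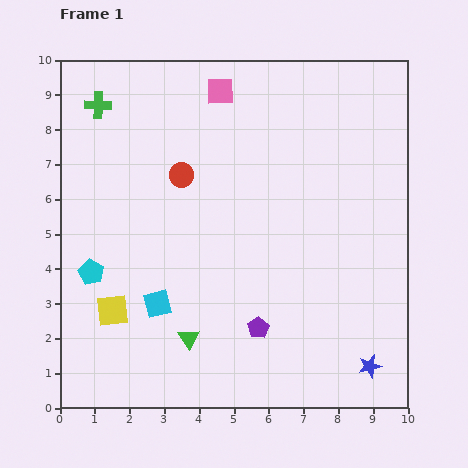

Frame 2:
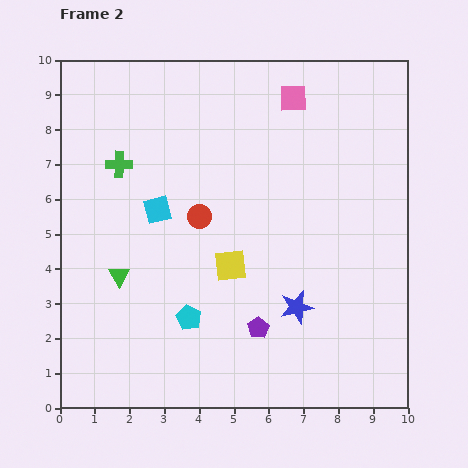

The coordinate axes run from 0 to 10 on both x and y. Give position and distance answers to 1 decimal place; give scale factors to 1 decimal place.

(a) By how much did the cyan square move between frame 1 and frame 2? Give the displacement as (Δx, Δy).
(0.0, 2.7)

The cyan square was at (2.8, 3.0) in frame 1 and (2.8, 5.7) in frame 2.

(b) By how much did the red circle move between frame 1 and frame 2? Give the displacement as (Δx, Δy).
(0.5, -1.2)

The red circle was at (3.5, 6.7) in frame 1 and (4.0, 5.5) in frame 2.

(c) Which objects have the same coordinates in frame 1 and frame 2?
the purple pentagon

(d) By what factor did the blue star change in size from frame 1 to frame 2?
1.4×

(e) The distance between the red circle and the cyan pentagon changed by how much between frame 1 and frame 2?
-0.9

Distance in frame 1: 3.8. Distance in frame 2: 2.9.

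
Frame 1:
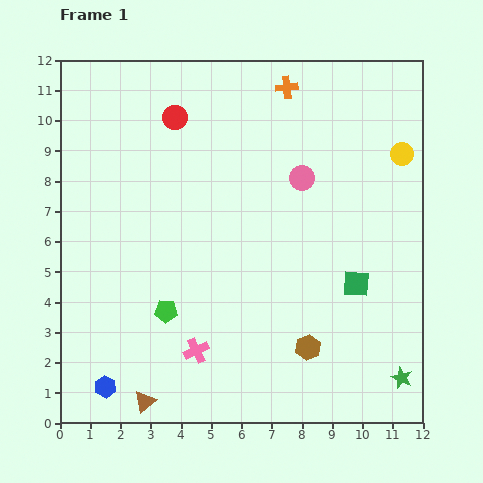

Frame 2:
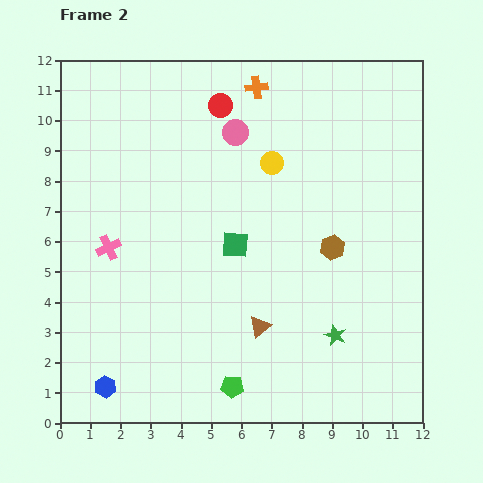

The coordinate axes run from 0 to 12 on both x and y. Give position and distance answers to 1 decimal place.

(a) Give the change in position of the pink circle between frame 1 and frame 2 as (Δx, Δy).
(-2.2, 1.5)

The pink circle was at (8.0, 8.1) in frame 1 and (5.8, 9.6) in frame 2.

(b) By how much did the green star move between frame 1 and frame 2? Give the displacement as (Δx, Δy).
(-2.2, 1.4)

The green star was at (11.3, 1.5) in frame 1 and (9.1, 2.9) in frame 2.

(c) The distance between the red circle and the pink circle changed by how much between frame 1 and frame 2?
-3.7

Distance in frame 1: 4.7. Distance in frame 2: 1.0.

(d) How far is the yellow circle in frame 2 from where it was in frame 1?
4.3

The yellow circle moved from (11.3, 8.9) to (7.0, 8.6), a distance of √(4.3² + 0.3²) ≈ 4.3.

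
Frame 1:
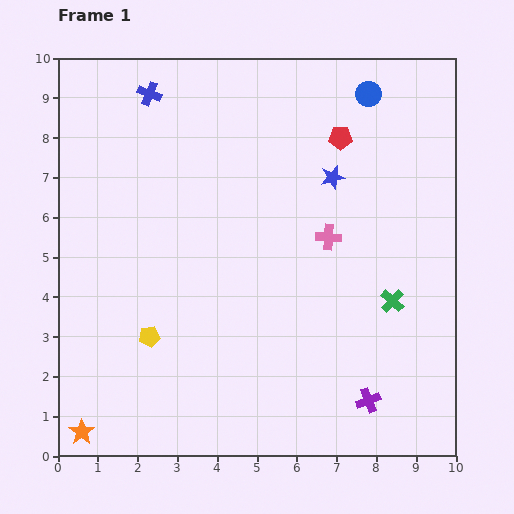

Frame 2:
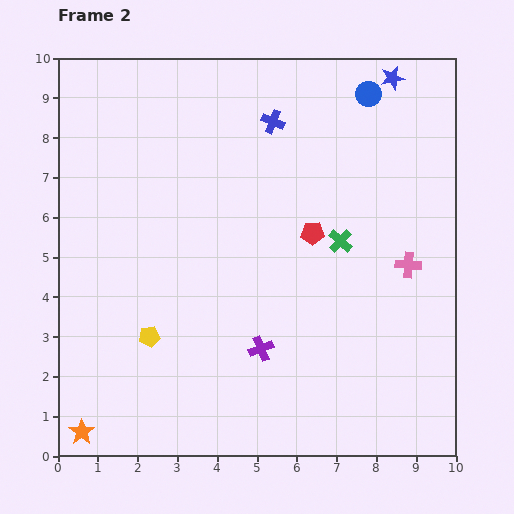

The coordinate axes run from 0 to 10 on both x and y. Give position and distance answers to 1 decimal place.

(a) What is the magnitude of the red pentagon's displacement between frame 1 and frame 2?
2.5

The red pentagon moved from (7.1, 8.0) to (6.4, 5.6), a distance of √(0.7² + 2.4²) ≈ 2.5.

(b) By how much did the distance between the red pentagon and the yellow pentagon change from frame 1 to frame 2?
-2.0

Distance in frame 1: 6.9. Distance in frame 2: 4.9.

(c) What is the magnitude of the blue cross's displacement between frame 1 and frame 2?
3.2

The blue cross moved from (2.3, 9.1) to (5.4, 8.4), a distance of √(3.1² + 0.7²) ≈ 3.2.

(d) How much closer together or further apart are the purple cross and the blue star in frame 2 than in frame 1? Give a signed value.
+1.9

Distance in frame 1: 5.7. Distance in frame 2: 7.6.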